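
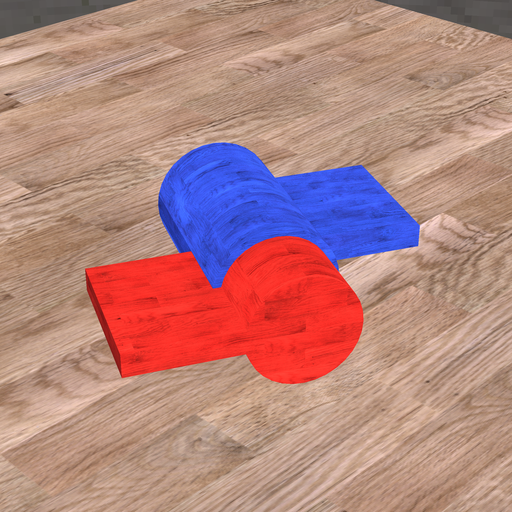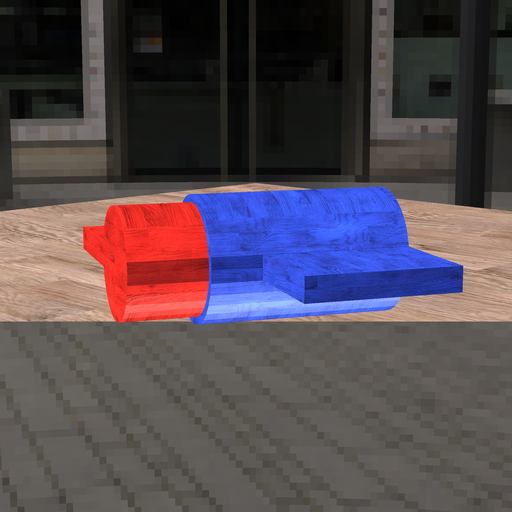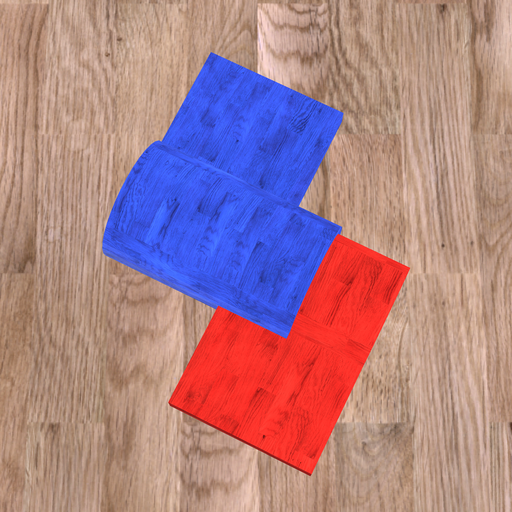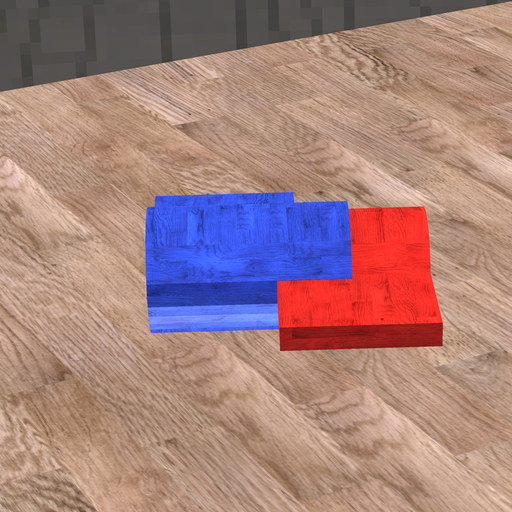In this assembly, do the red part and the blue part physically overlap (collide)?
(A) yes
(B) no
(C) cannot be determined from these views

(A) yes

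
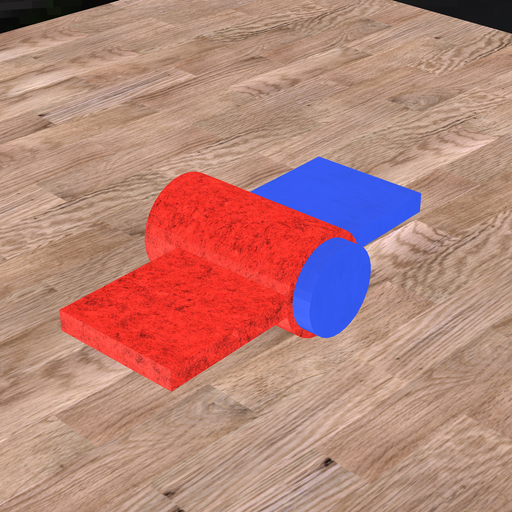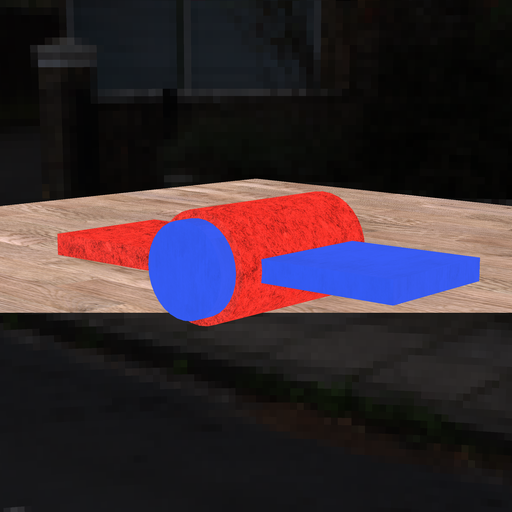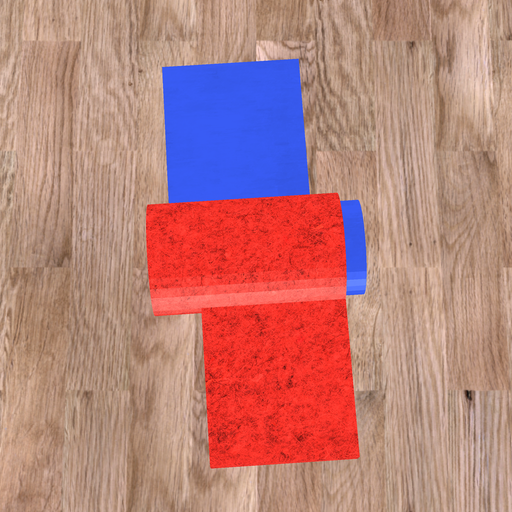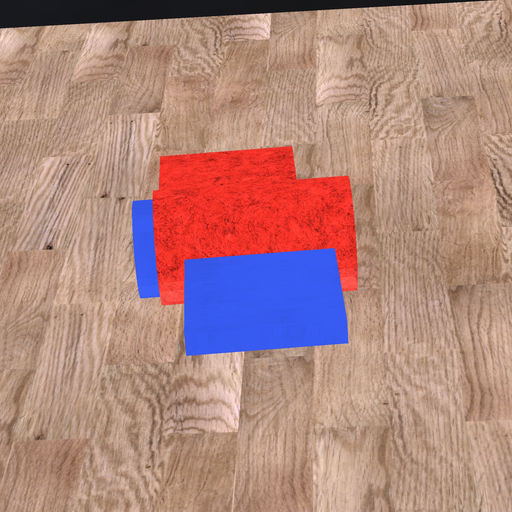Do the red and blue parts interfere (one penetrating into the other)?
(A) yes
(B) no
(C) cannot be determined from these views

(A) yes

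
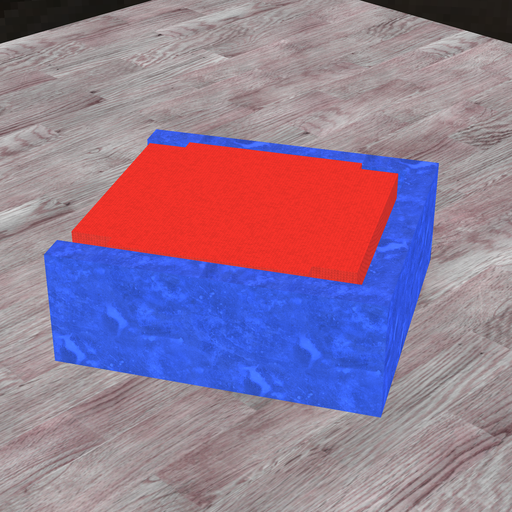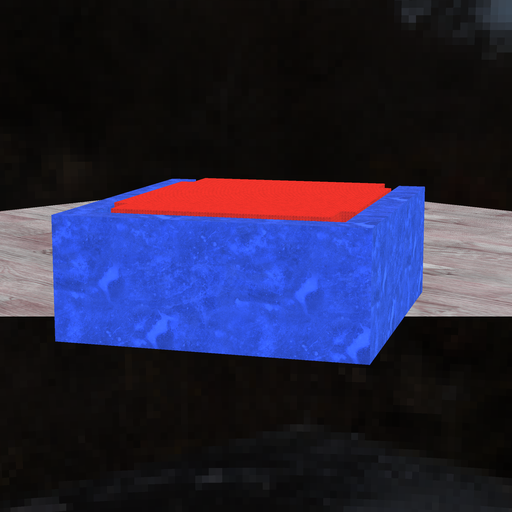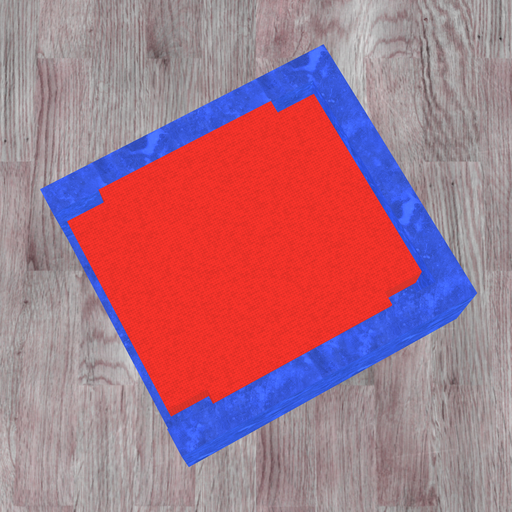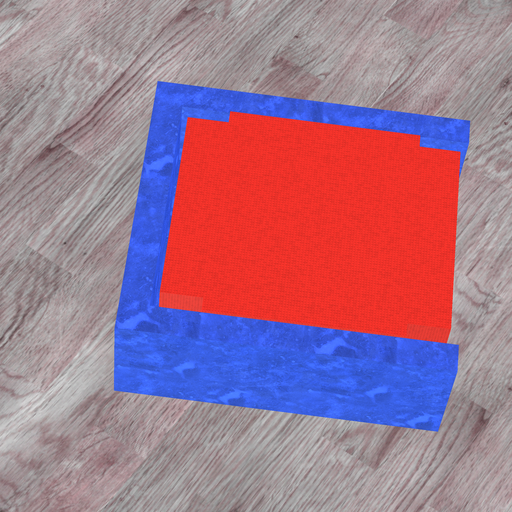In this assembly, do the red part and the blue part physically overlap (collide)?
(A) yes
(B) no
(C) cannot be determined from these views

(B) no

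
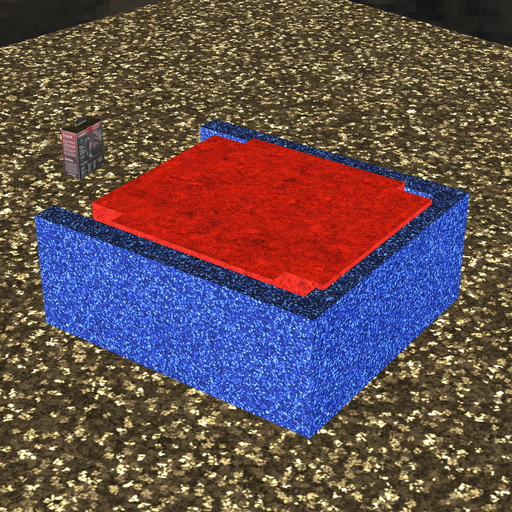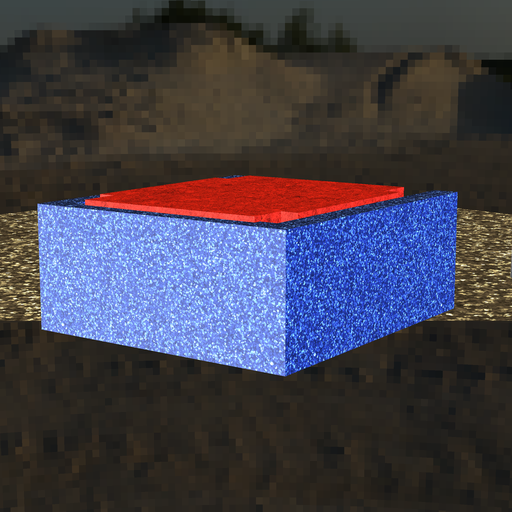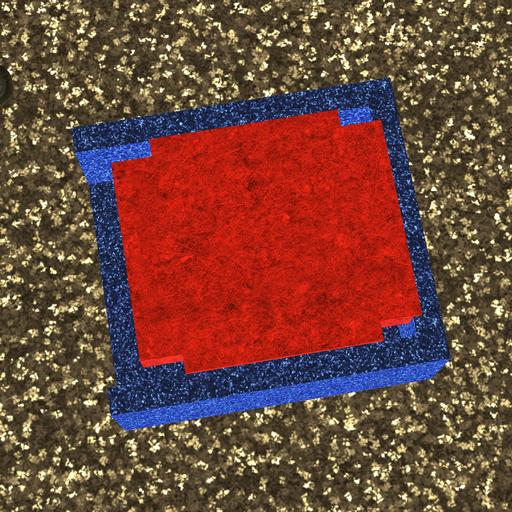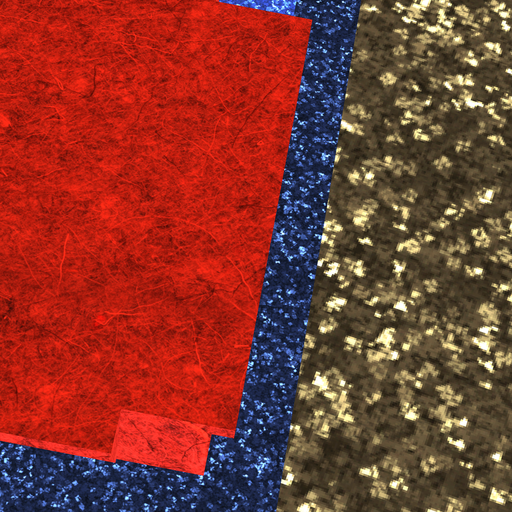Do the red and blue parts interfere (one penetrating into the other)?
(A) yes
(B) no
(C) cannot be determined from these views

(A) yes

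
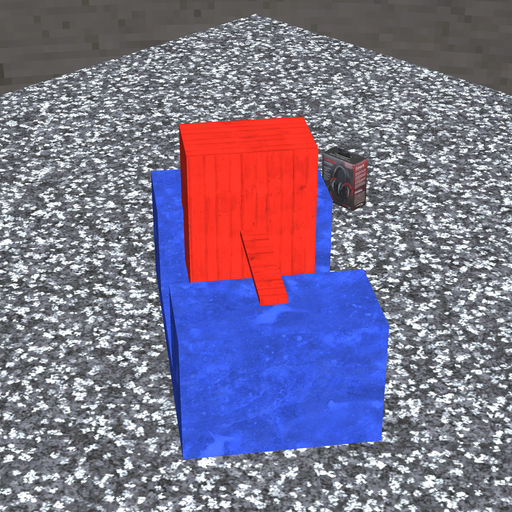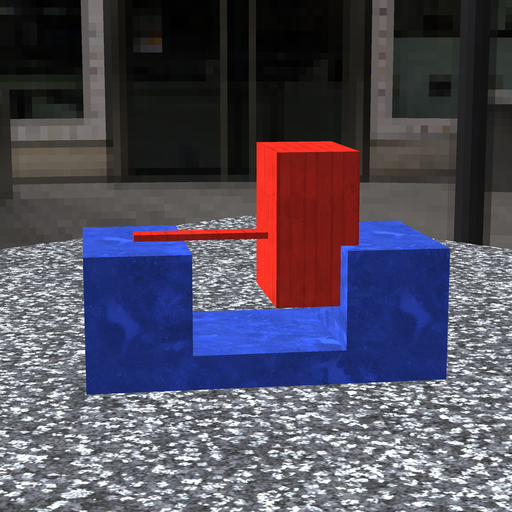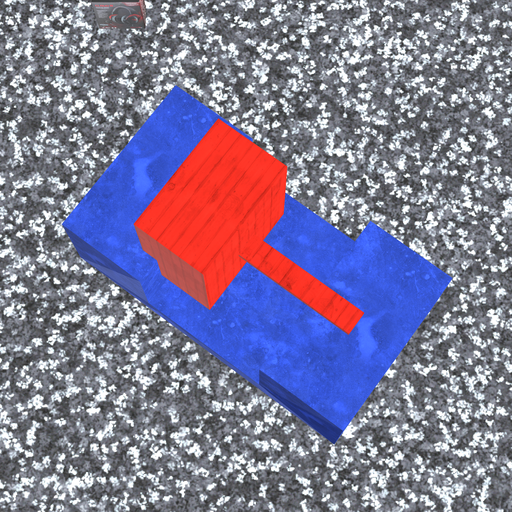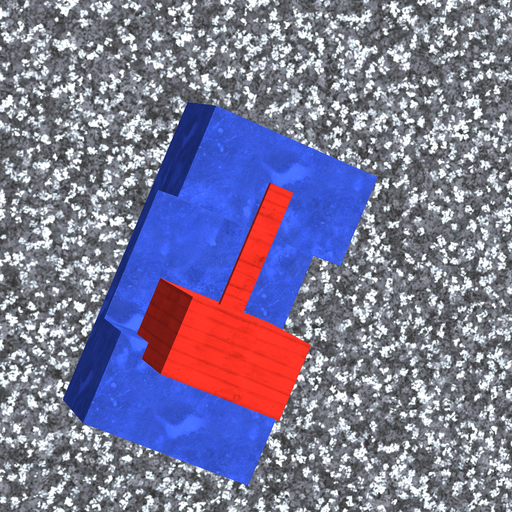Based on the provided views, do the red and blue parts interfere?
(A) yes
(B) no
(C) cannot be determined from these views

(A) yes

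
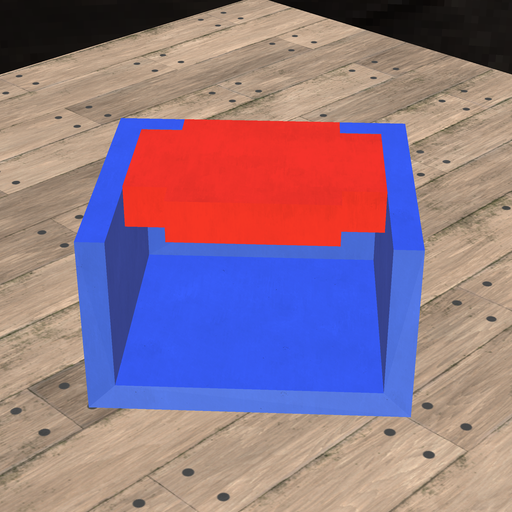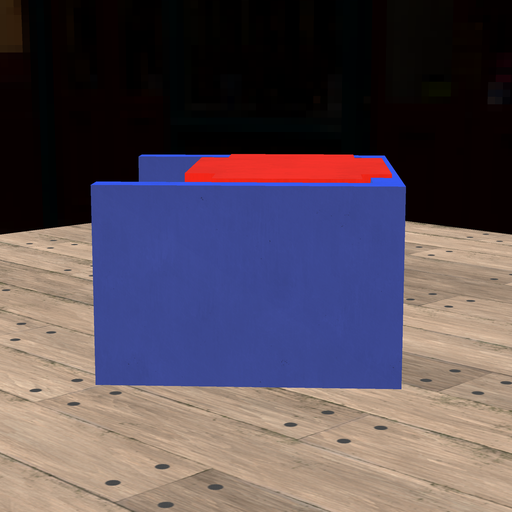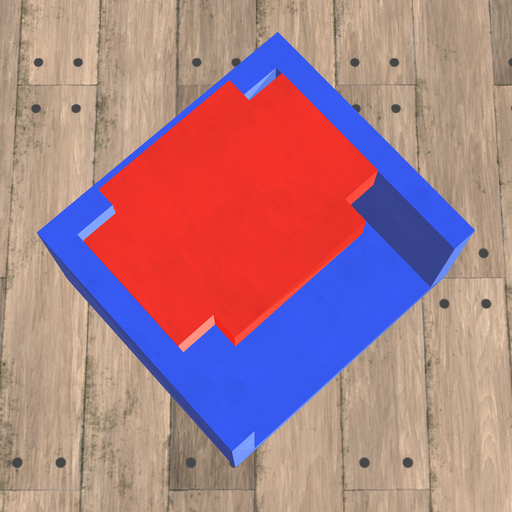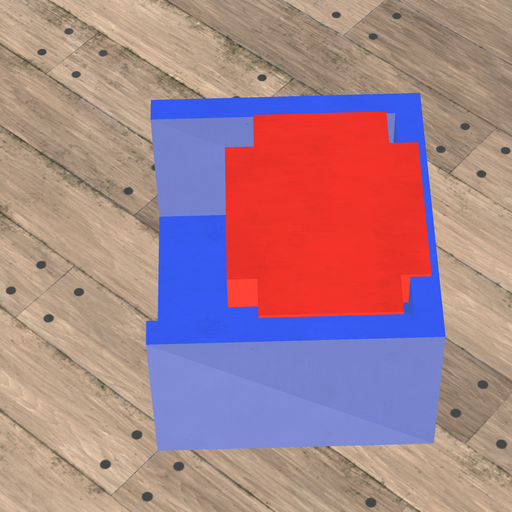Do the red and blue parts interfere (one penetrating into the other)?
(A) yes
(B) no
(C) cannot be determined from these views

(A) yes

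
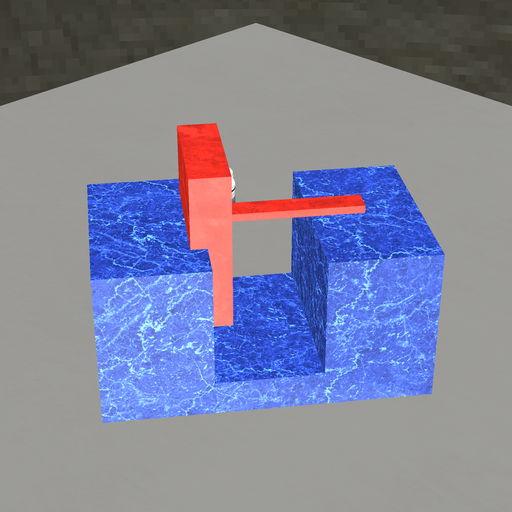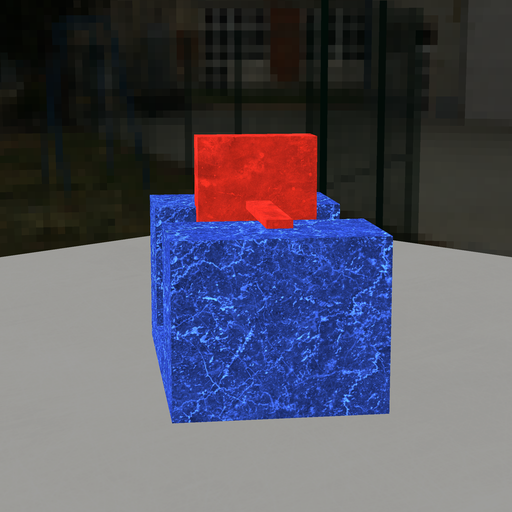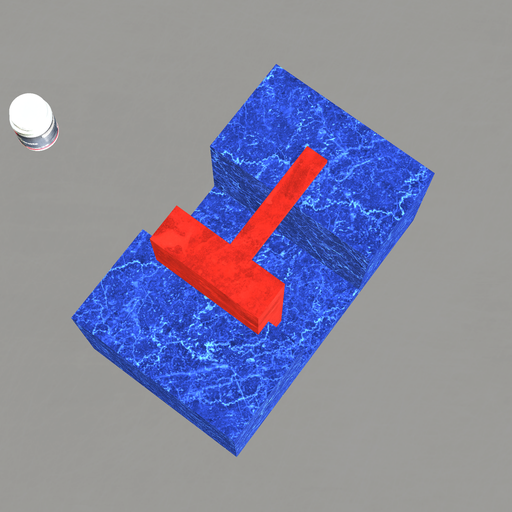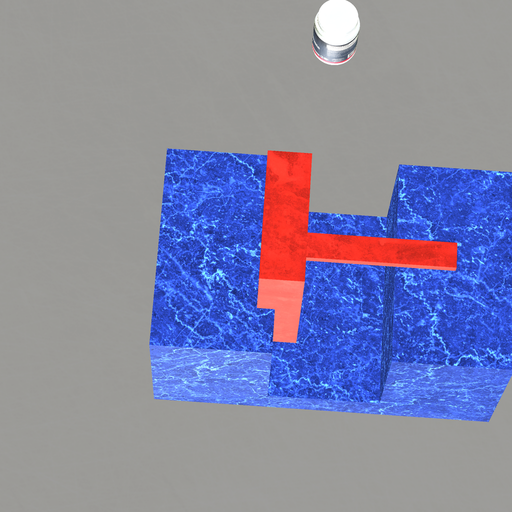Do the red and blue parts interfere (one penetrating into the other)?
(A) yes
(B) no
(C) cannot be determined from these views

(A) yes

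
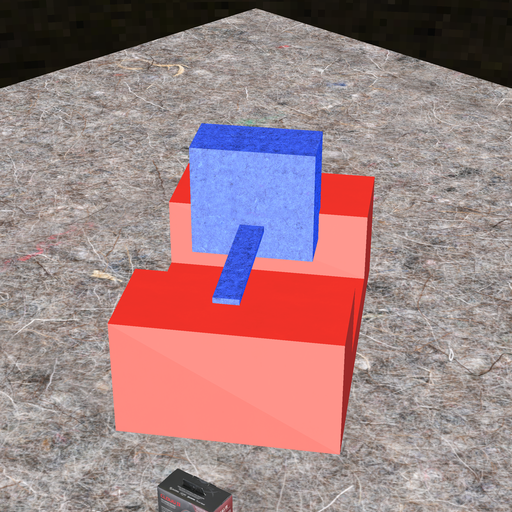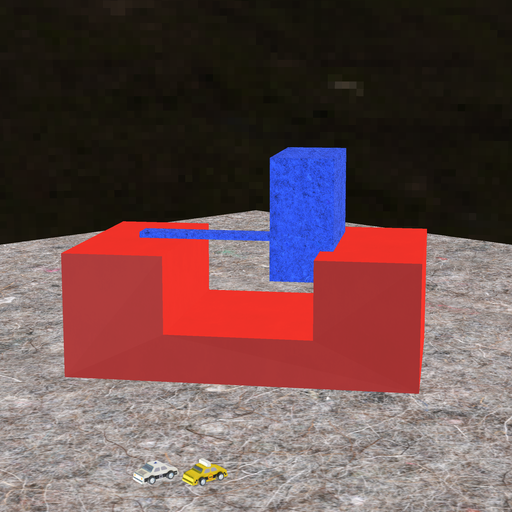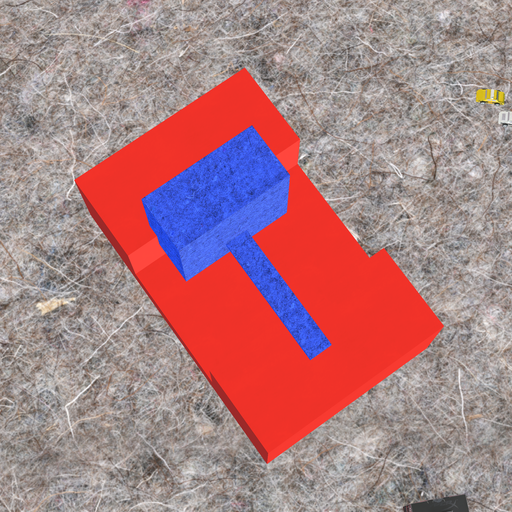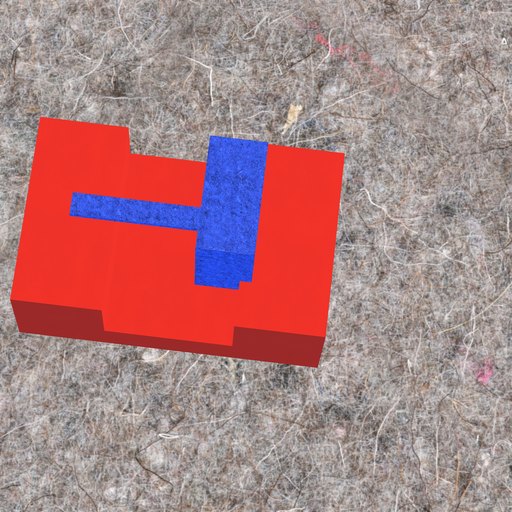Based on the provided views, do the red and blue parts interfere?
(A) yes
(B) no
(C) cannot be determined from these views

(A) yes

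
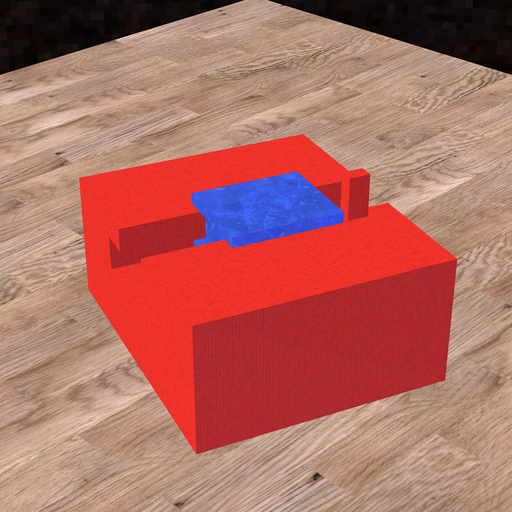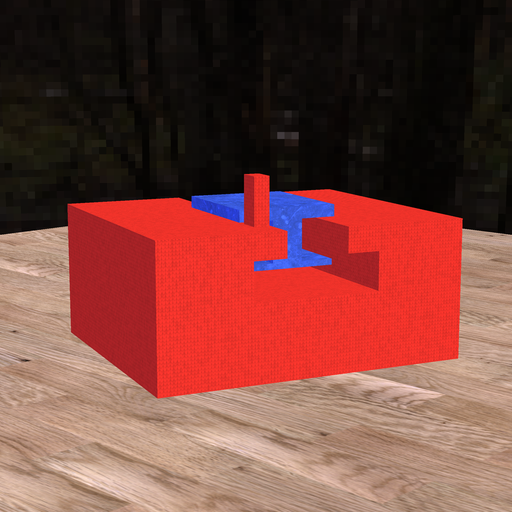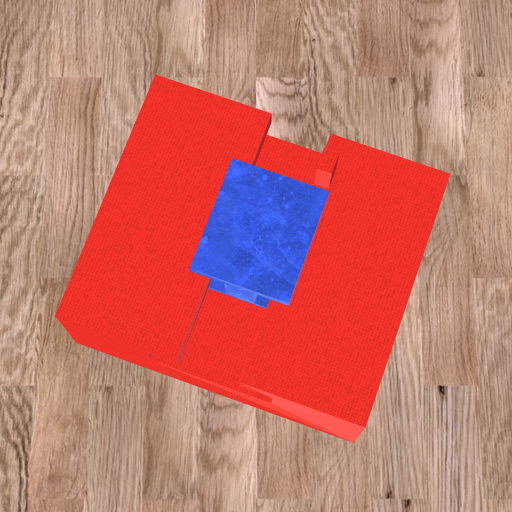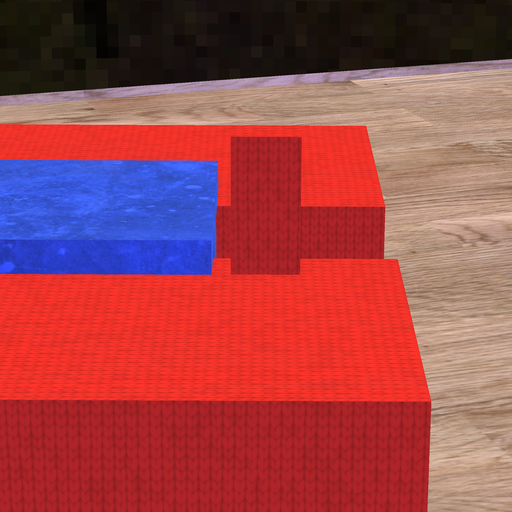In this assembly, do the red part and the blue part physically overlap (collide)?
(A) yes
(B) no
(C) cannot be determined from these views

(B) no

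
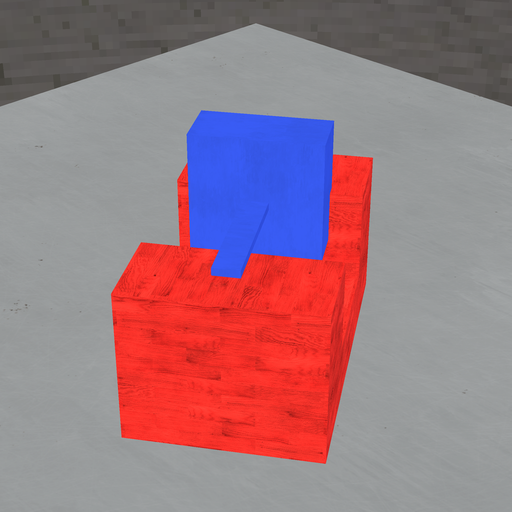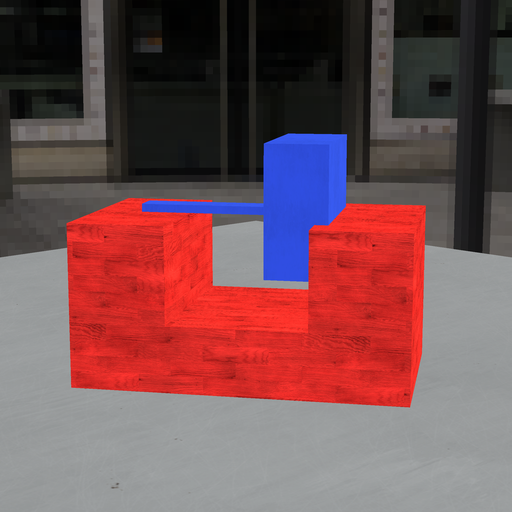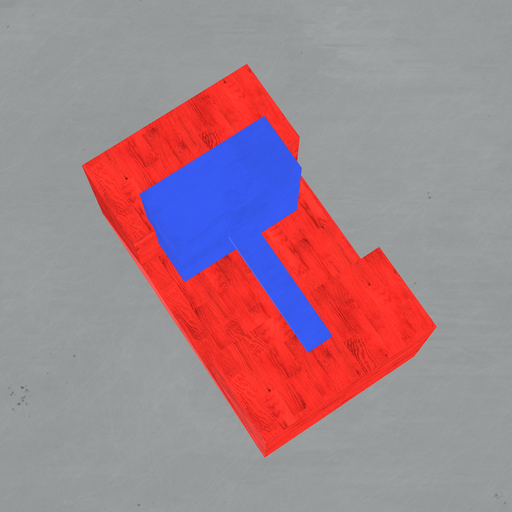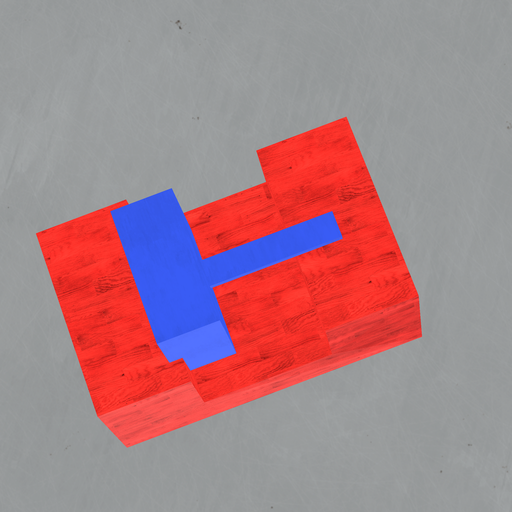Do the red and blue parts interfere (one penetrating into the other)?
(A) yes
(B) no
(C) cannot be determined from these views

(A) yes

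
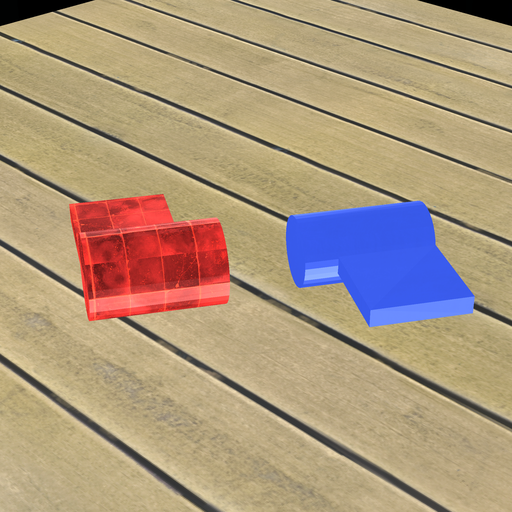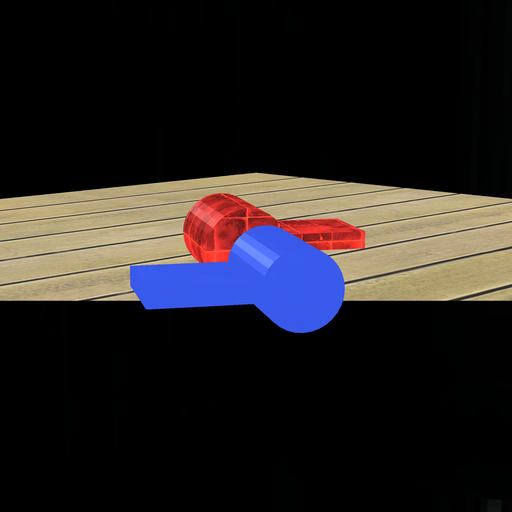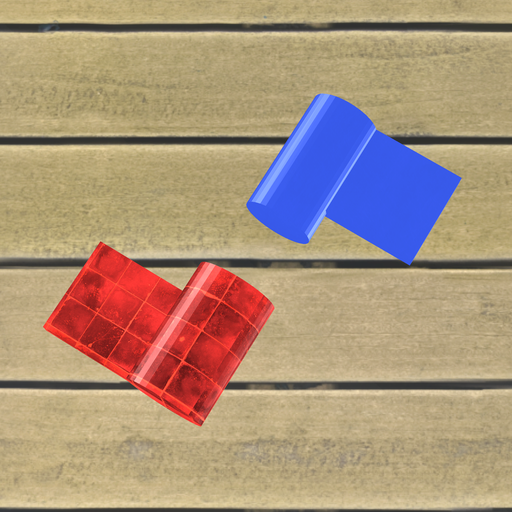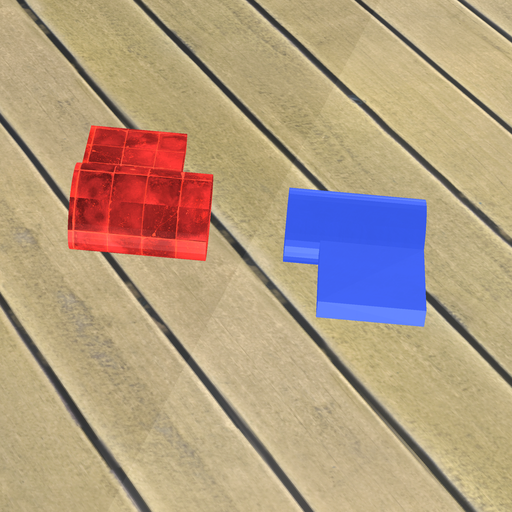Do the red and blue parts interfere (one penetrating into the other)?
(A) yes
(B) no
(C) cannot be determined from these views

(B) no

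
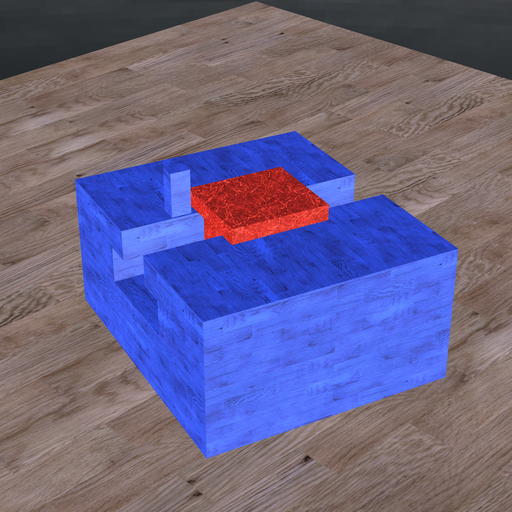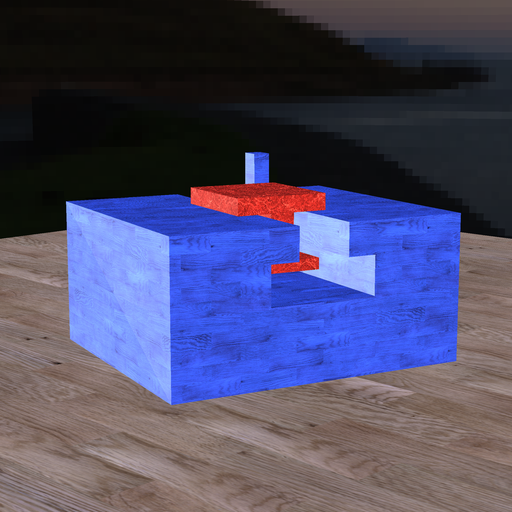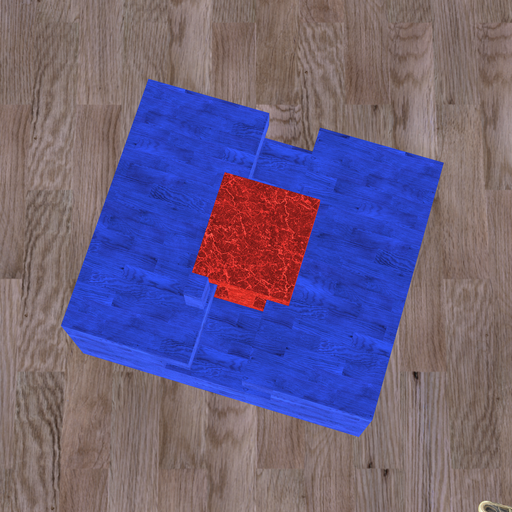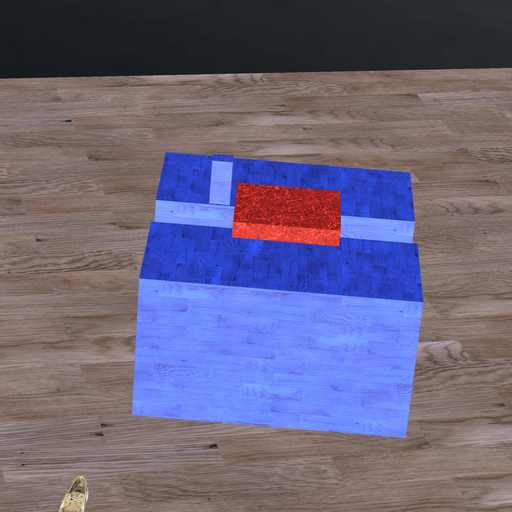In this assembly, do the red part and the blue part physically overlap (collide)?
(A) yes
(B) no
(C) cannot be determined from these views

(B) no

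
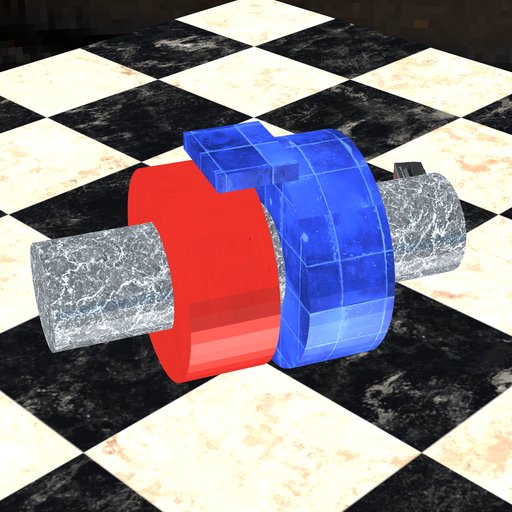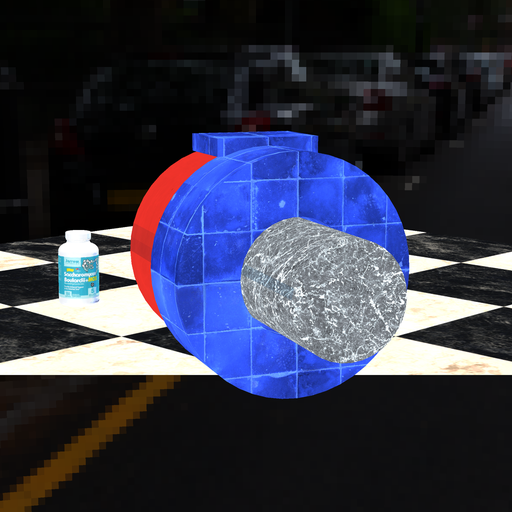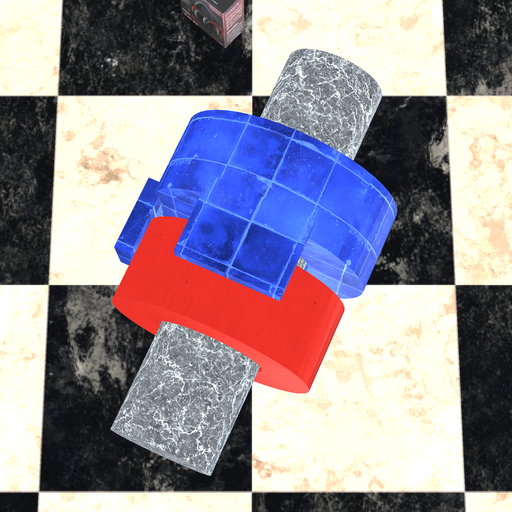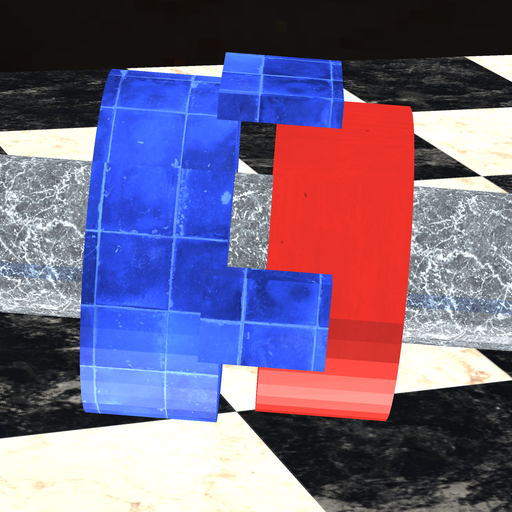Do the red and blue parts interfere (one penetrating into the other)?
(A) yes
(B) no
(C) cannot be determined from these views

(B) no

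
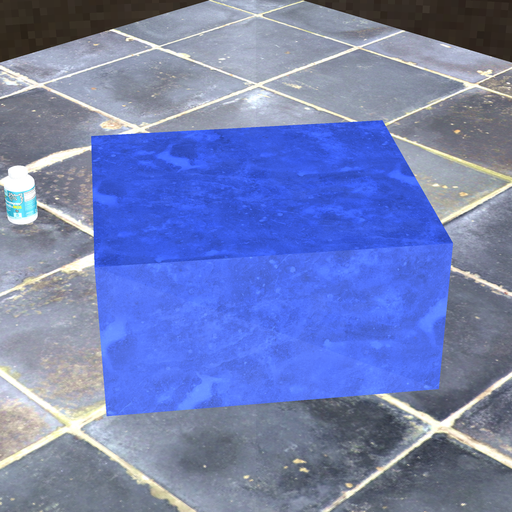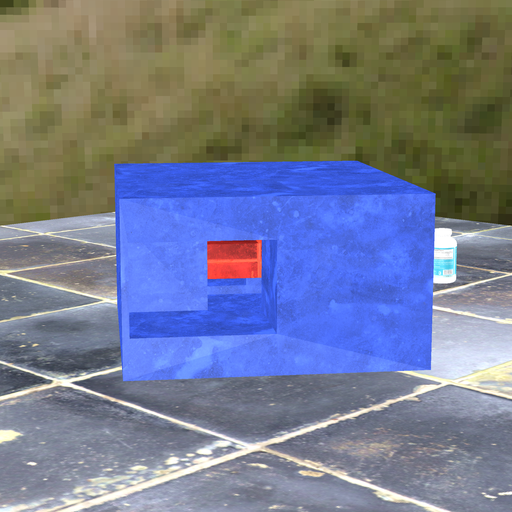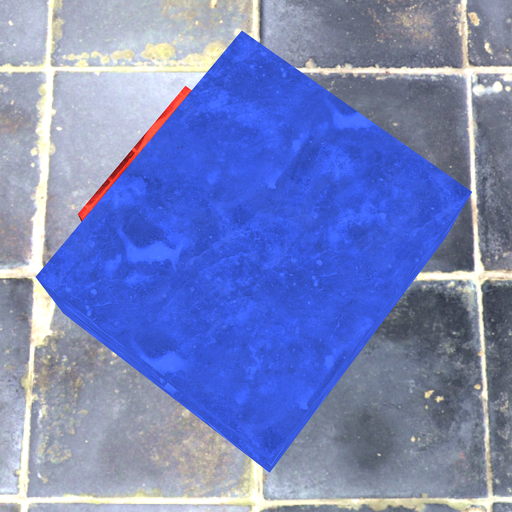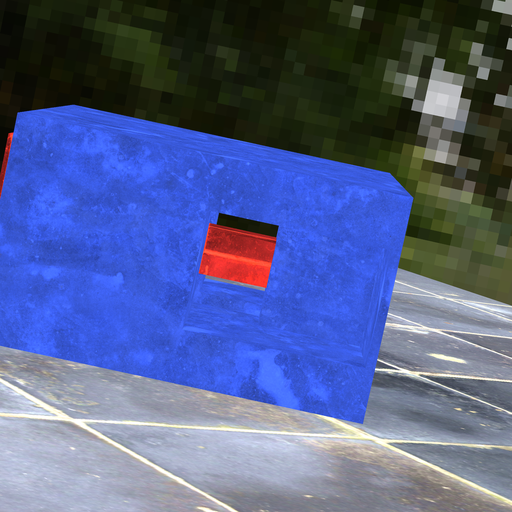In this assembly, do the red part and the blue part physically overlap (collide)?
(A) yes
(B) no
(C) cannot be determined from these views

(A) yes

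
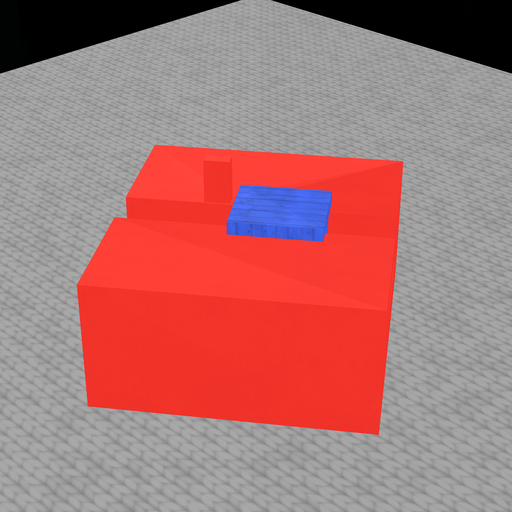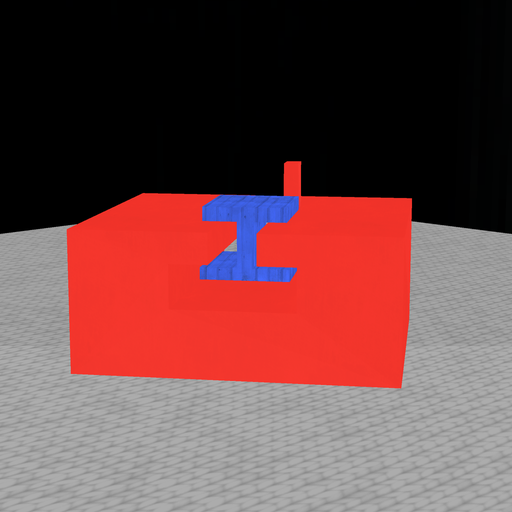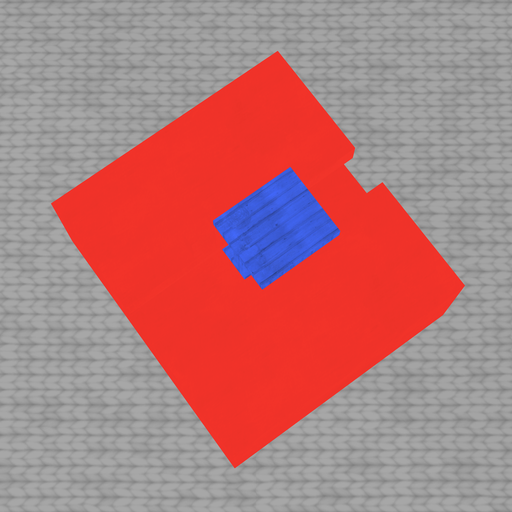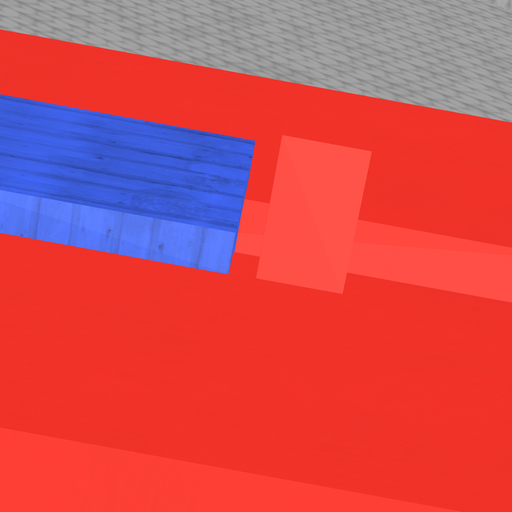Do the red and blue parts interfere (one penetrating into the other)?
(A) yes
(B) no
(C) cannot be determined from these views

(B) no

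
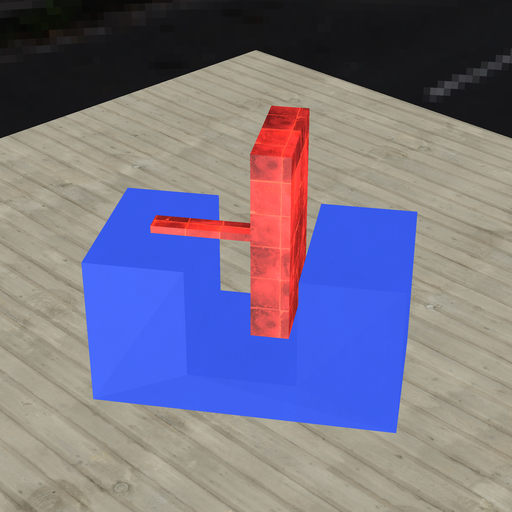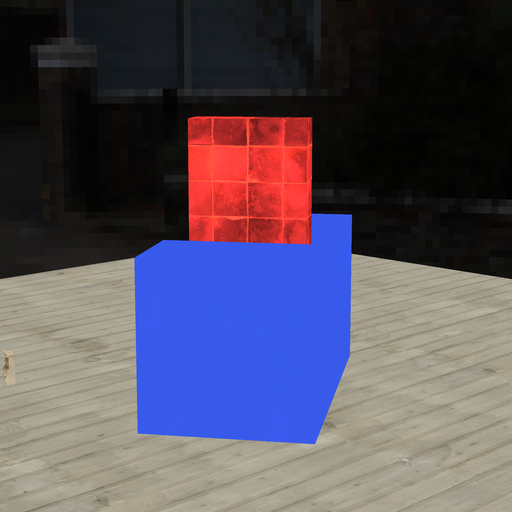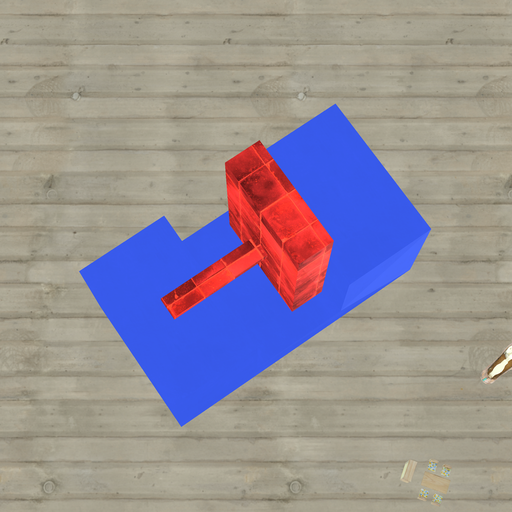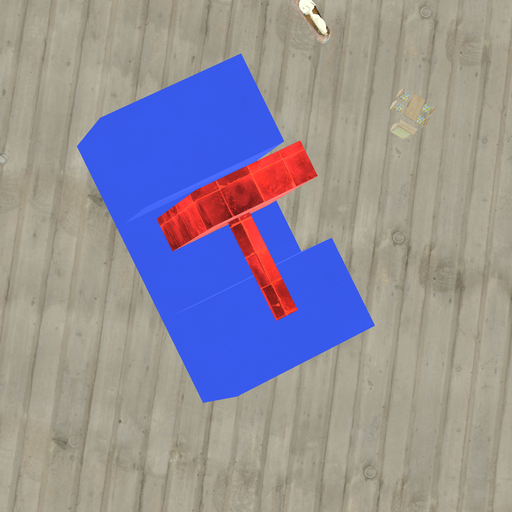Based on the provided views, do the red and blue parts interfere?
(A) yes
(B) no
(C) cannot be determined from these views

(B) no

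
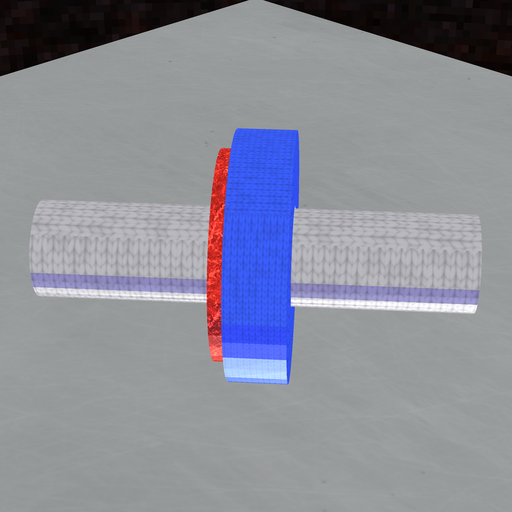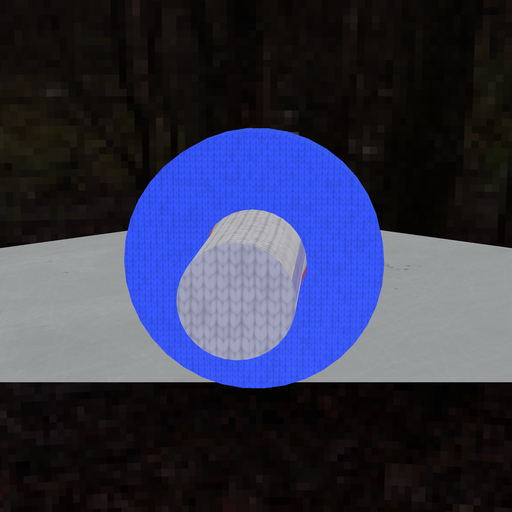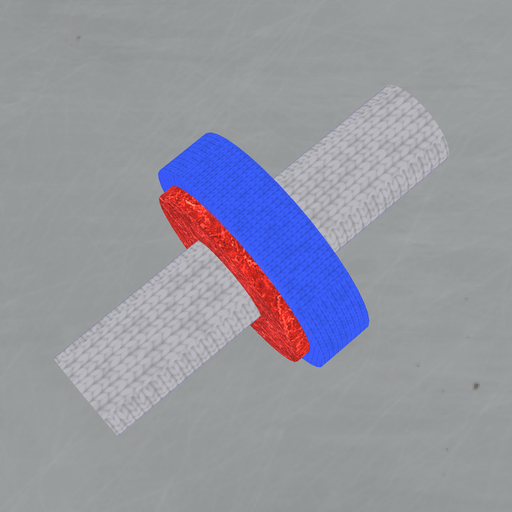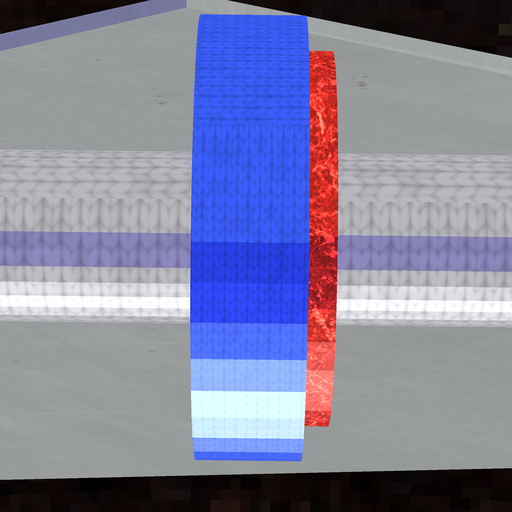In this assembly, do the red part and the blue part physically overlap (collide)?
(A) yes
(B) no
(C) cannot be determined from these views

(A) yes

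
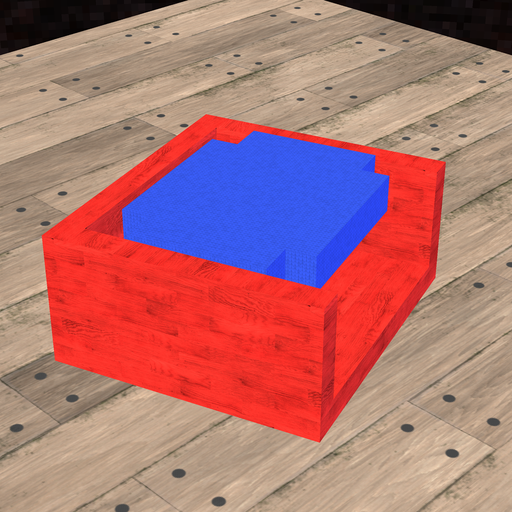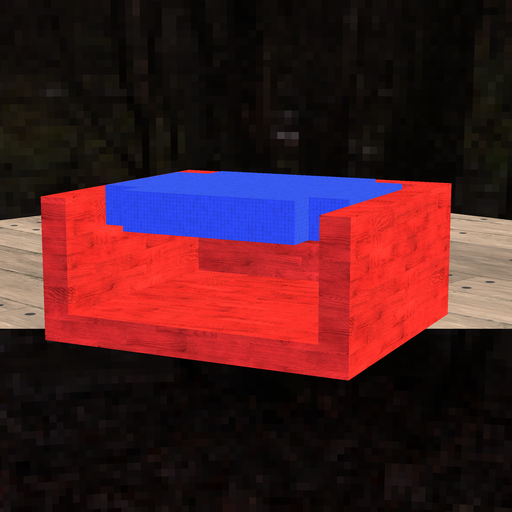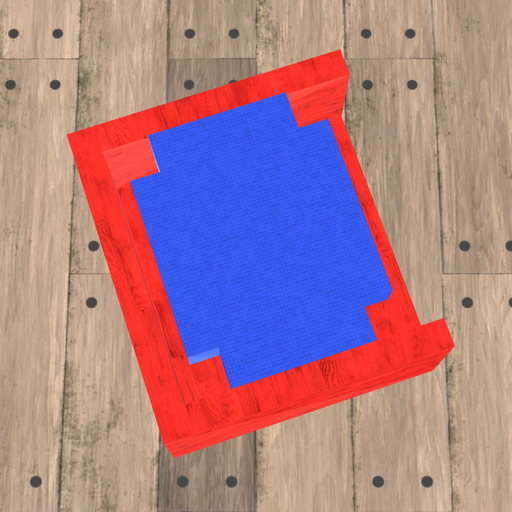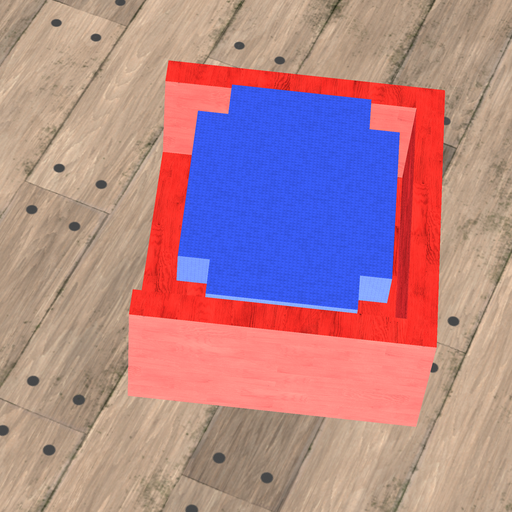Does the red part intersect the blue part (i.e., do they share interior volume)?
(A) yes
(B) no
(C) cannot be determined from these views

(B) no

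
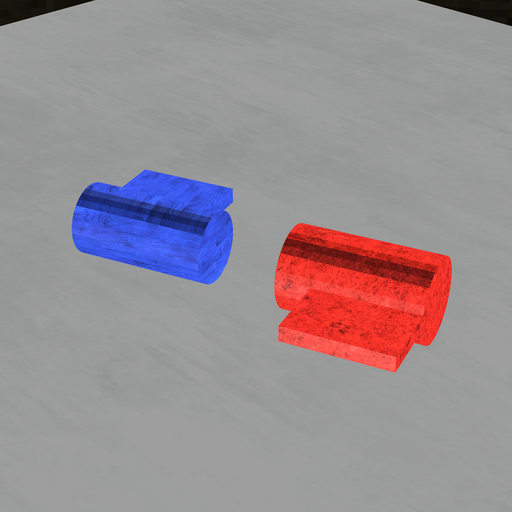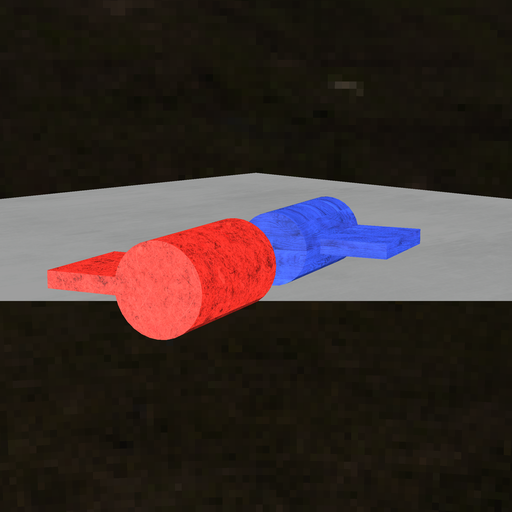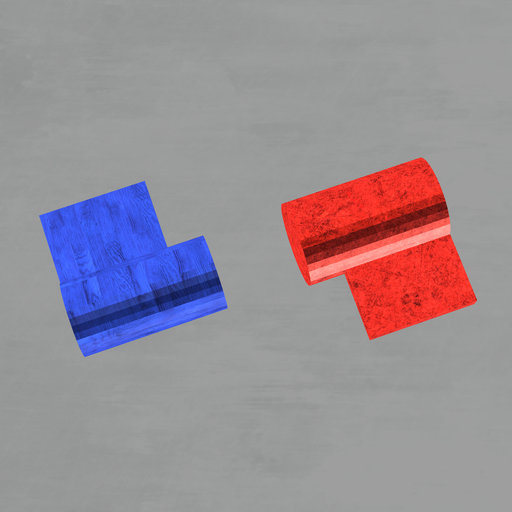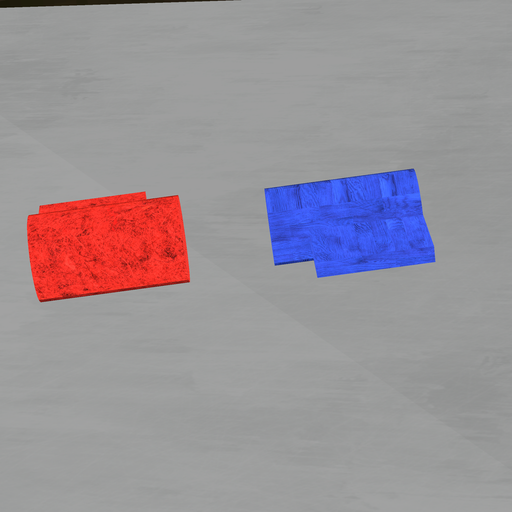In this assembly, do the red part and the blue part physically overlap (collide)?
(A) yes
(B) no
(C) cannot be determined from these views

(B) no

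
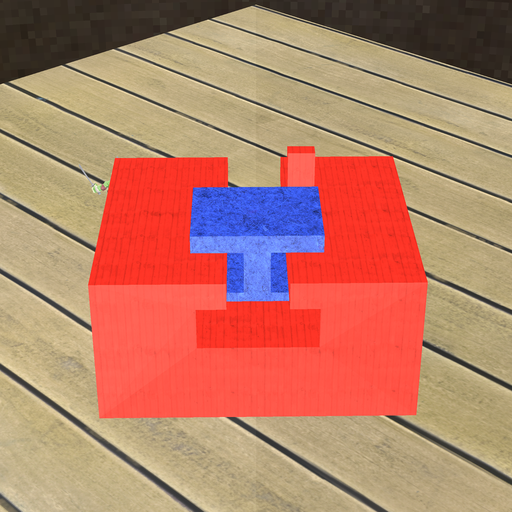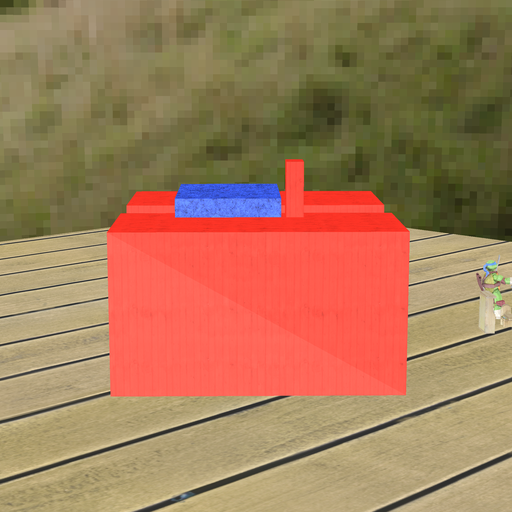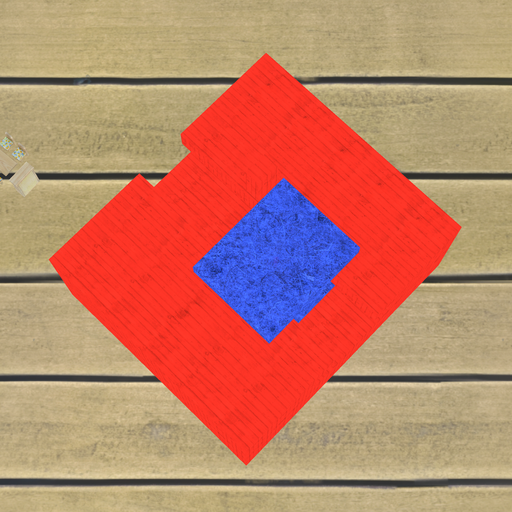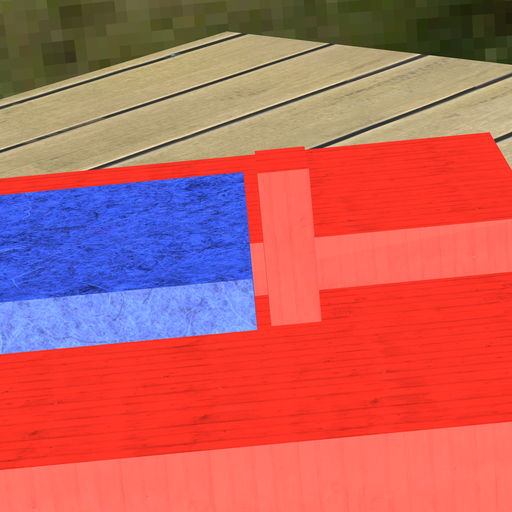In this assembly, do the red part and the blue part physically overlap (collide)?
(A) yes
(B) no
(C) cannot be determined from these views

(B) no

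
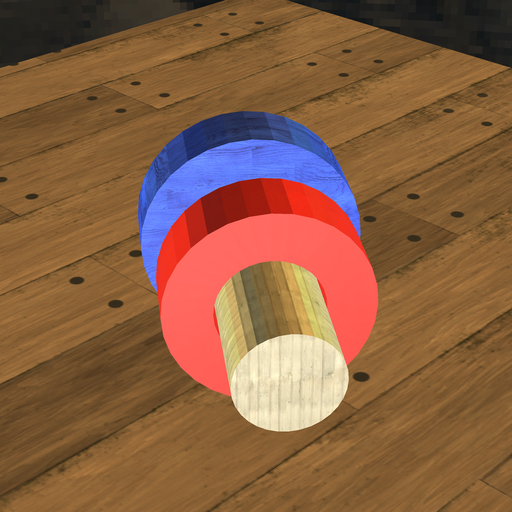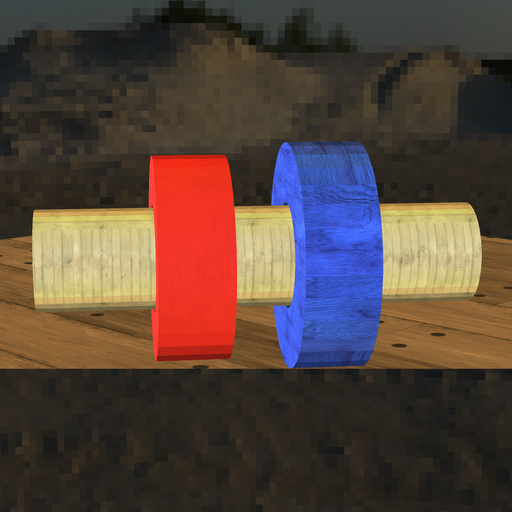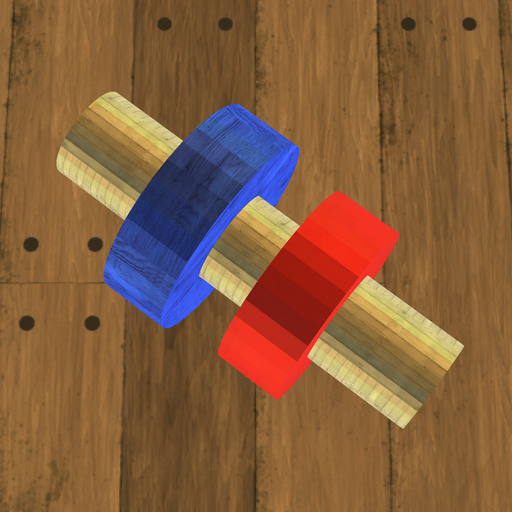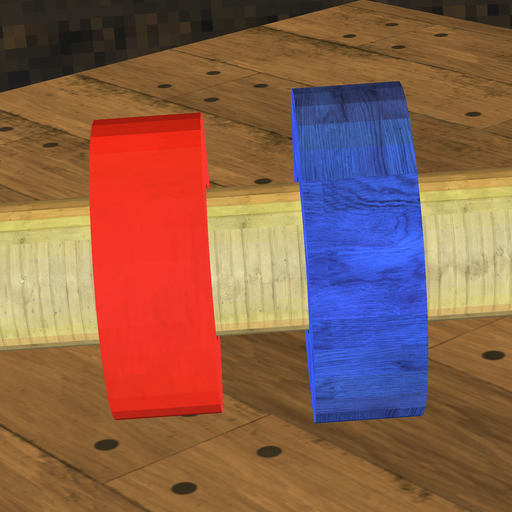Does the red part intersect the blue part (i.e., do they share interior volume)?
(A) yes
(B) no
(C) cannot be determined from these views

(B) no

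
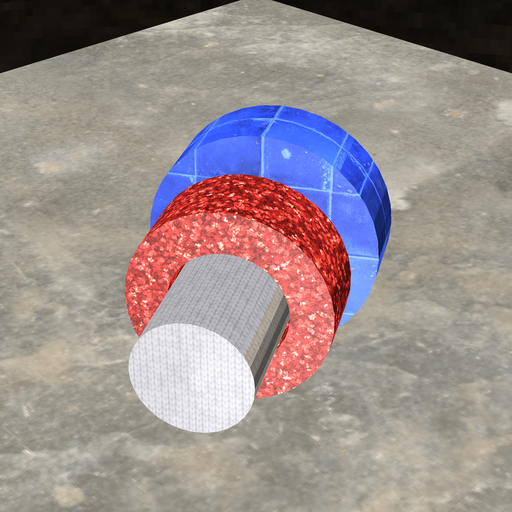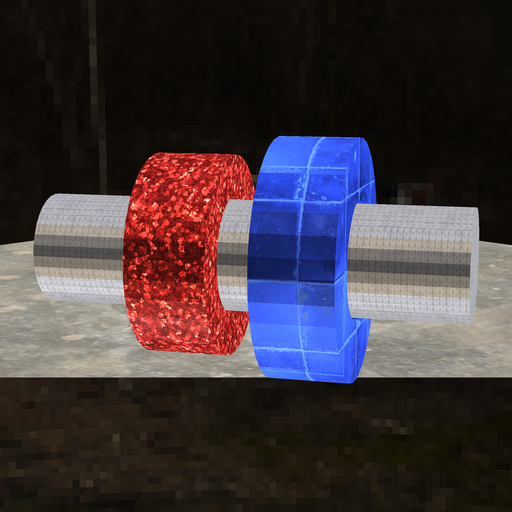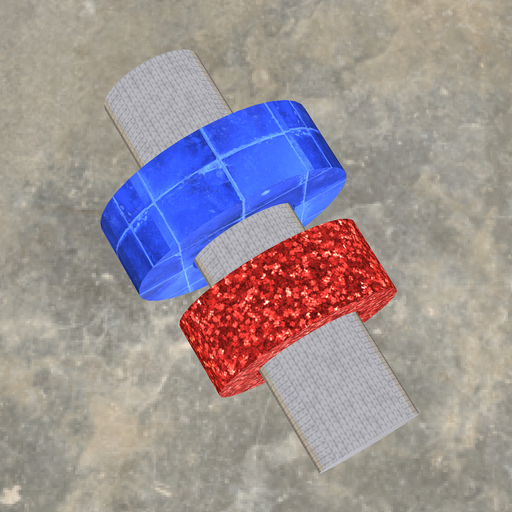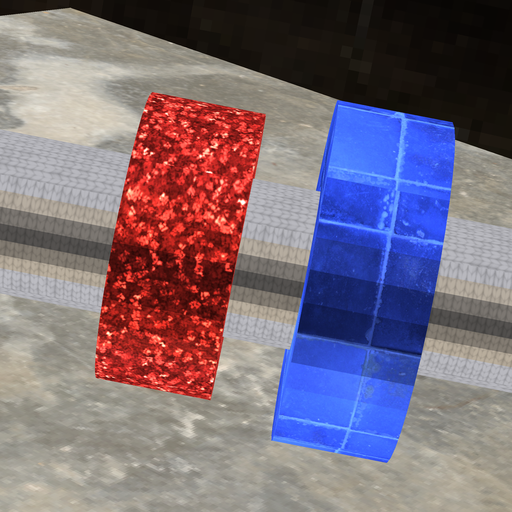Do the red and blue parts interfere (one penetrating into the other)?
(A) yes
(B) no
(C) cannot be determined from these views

(B) no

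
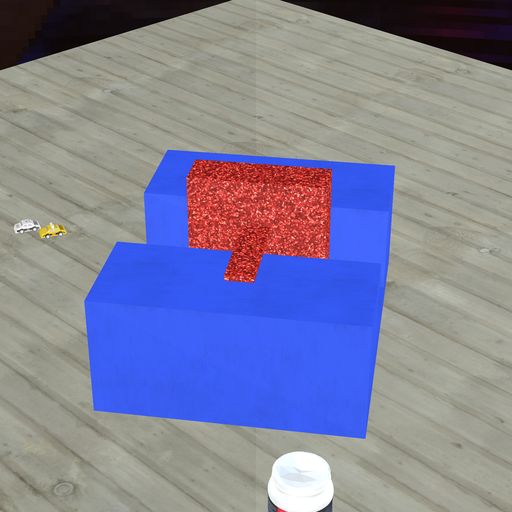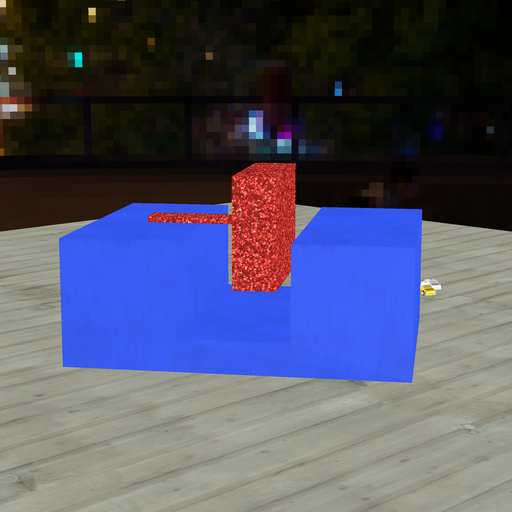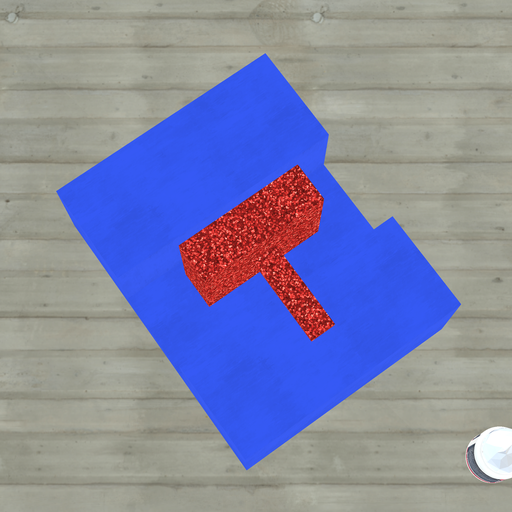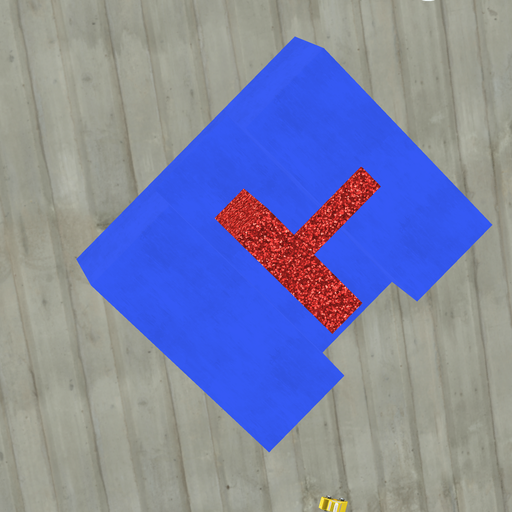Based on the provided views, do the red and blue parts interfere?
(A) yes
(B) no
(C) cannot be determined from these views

(B) no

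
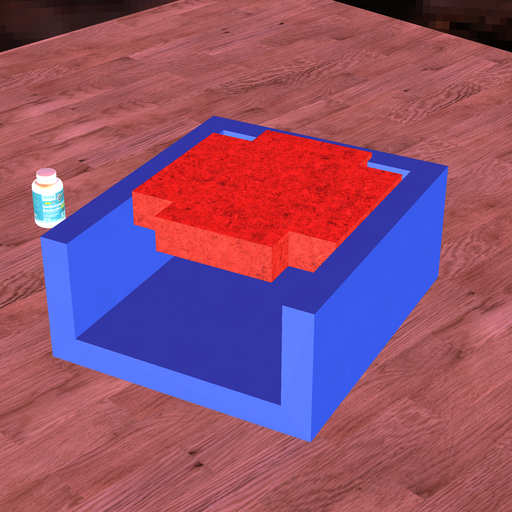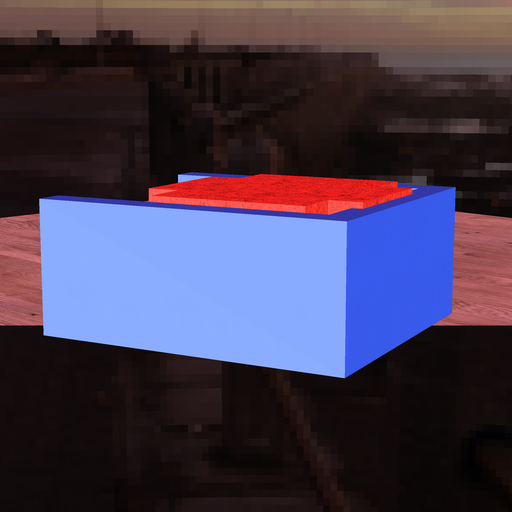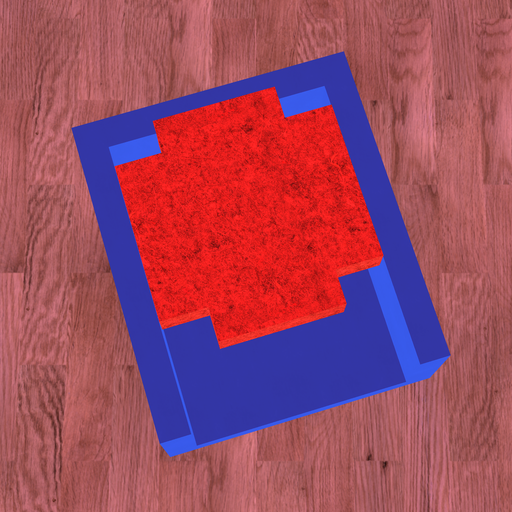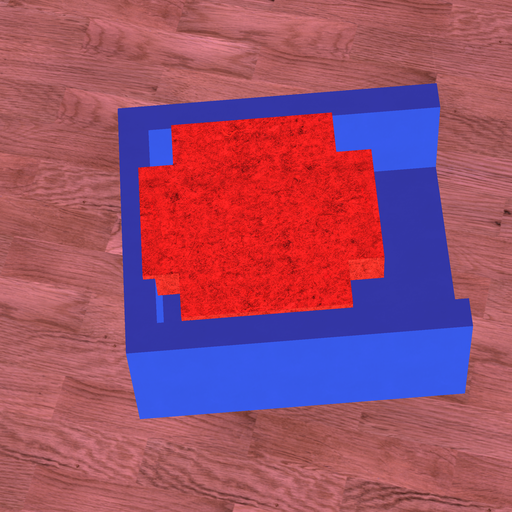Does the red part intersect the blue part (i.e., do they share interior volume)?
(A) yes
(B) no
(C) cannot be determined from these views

(A) yes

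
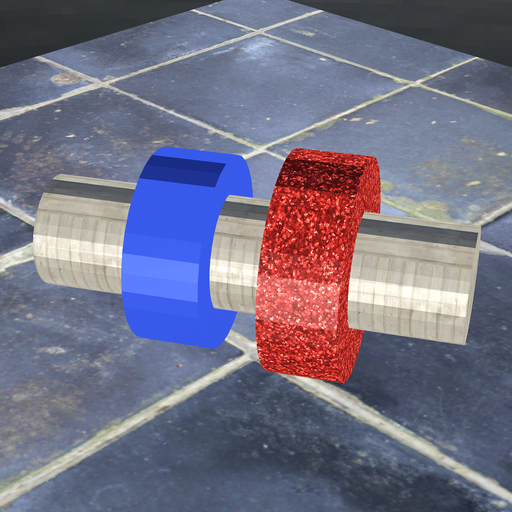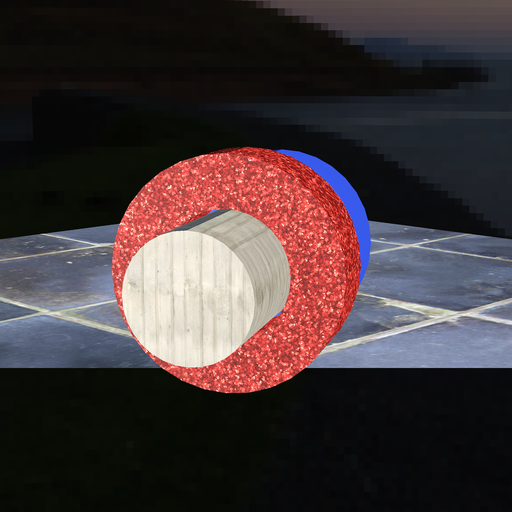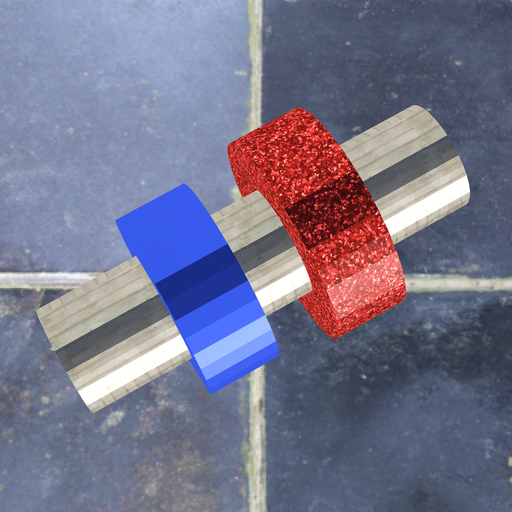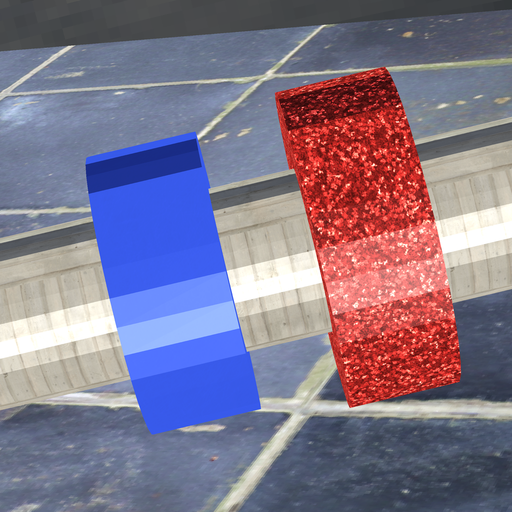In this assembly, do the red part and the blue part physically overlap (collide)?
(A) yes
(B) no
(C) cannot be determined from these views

(B) no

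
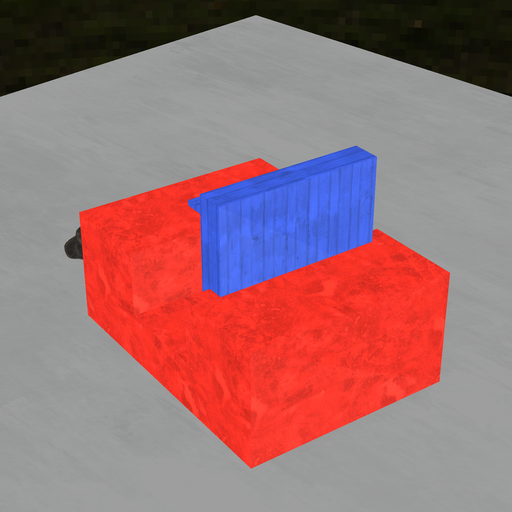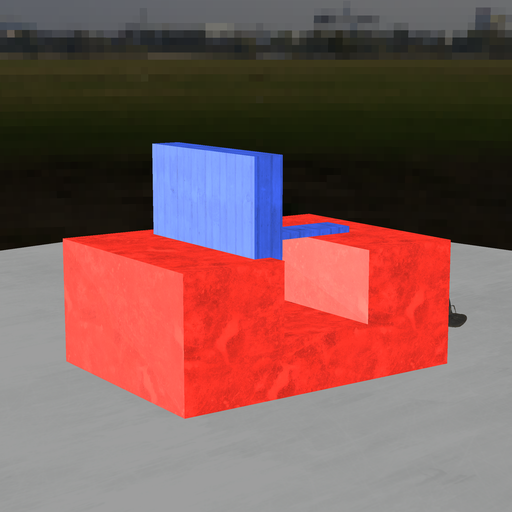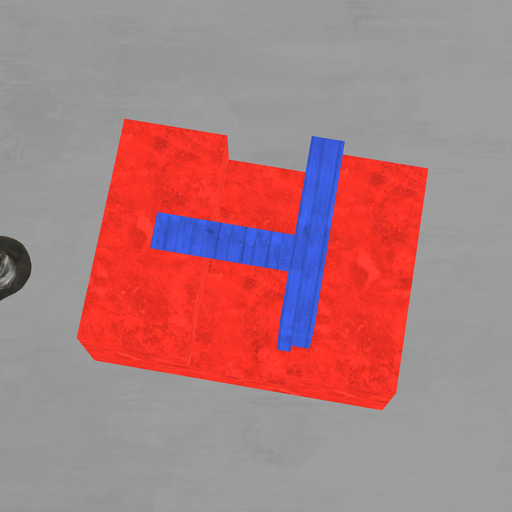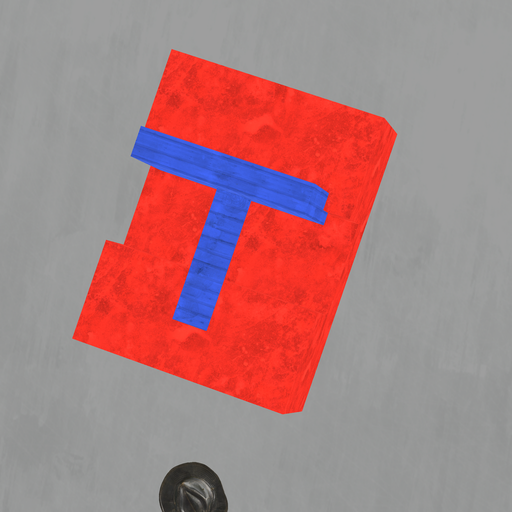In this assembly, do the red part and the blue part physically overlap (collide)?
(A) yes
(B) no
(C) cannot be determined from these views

(A) yes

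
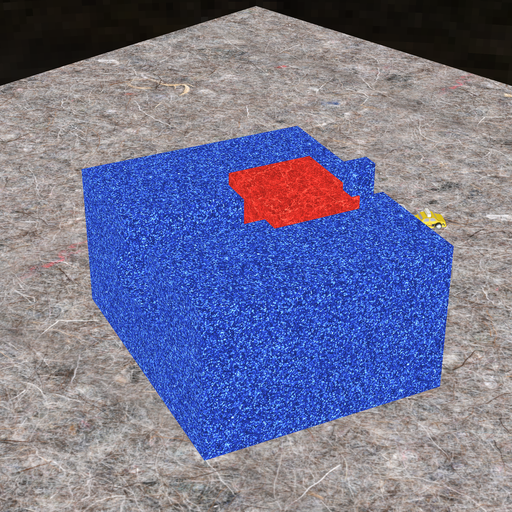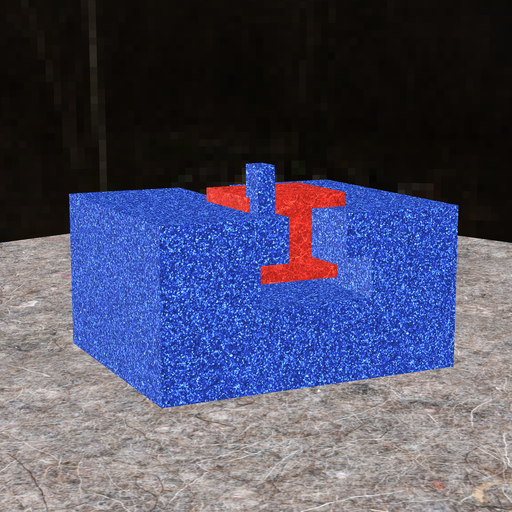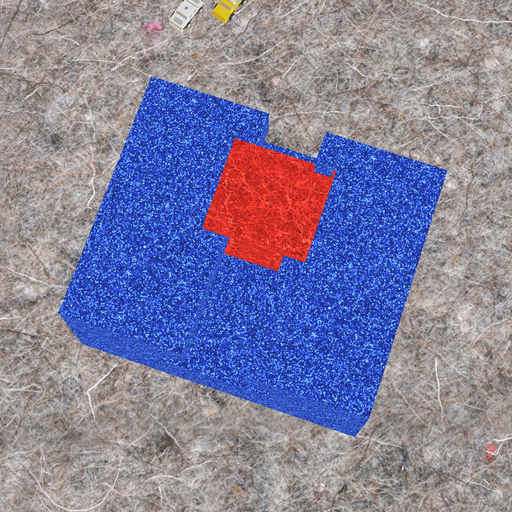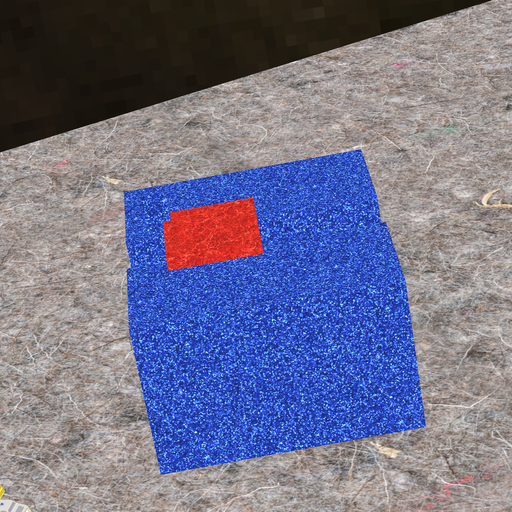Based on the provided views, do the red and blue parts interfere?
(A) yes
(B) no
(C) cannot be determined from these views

(A) yes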